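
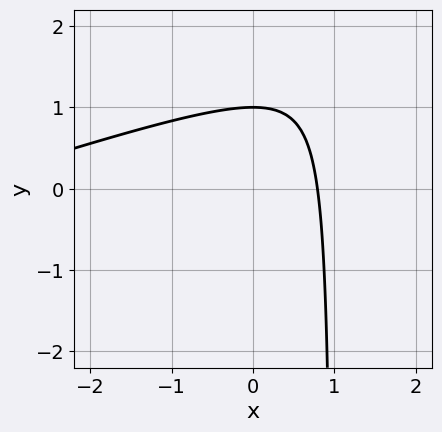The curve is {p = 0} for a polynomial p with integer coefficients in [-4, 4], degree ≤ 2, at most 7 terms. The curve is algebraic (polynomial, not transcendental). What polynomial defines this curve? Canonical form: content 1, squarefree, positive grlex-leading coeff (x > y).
x^2 - 3*x*y + 3*x + 3*y - 3

1. Degree: a generic line meets the curve in up to 2 points, so deg p = 2.
2. Checking where it meets the axes: it crosses the y-axis at the gridline y = 1.
3. Assembling these constraints gives the stated polynomial.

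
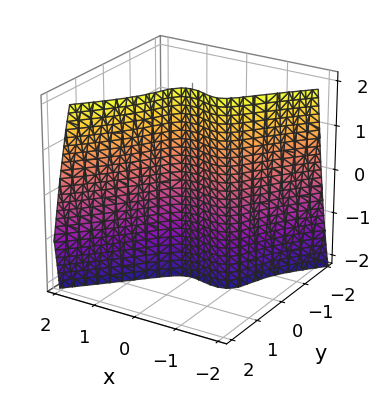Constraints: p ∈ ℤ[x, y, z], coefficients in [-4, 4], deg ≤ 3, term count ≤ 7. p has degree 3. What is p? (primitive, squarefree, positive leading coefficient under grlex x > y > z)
2*x^3 - 2*y^3 + y^2*z + 2*x^2 - 2*y

1. deg p = 3. A generic line meets the surface in up to 3 points.
2. Against the integer gridlines: one y-axis crossing is at y = 0; the visible z-axis segment lies entirely on the surface; among the integer gridlines, it crosses the x-axis at x ∈ {-1, 0}.
3. Putting this together gives p.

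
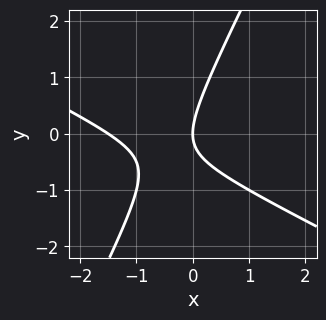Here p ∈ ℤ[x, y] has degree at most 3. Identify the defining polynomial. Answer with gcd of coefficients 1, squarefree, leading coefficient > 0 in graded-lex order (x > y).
2*x^2 + 3*x*y - 2*y^2 + 3*x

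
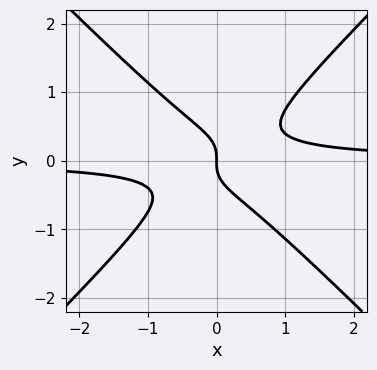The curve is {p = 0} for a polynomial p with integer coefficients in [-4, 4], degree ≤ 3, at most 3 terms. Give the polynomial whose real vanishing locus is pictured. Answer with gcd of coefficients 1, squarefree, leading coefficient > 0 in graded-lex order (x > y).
3*x^2*y - 3*y^3 - x

(a) deg p = 3. A generic line meets the curve in up to 3 points.
(b) From the visible intercepts: it crosses the y-axis at the gridline y = 0; it meets the x-axis at x = 0 (among the integer gridlines).
(c) Putting this together gives p.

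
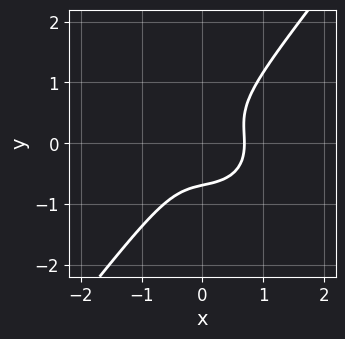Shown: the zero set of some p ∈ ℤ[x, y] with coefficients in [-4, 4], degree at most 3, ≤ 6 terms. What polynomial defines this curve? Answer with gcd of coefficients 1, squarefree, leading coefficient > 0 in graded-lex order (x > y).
3*x^3 + 2*x*y^2 - 3*y^3 - 1

(a) Degree: a generic line meets the curve in up to 3 points, so deg p = 3.
(b) Matching integer coefficients to the picture gives p.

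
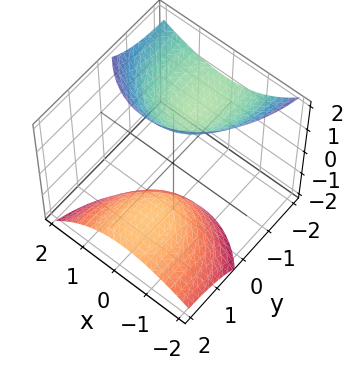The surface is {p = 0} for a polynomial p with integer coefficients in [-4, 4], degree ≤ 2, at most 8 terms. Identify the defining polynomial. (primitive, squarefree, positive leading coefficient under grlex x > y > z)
2*x^2 - x*z + y^2 + 3*y*z - z^2 + 2

(a) There are 2 components. They look like related sheets of one shape, so recover p as a whole.
(b) The degree is 2 — the shape is more complex than any degree-1 surface.
(c) Reading off the gridlines: no y-intercept at any integer in the box; no x-intercept at any integer in the box.
(d) Fitting integer coefficients to these (and the overall shape) gives p.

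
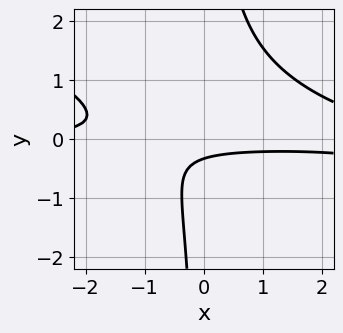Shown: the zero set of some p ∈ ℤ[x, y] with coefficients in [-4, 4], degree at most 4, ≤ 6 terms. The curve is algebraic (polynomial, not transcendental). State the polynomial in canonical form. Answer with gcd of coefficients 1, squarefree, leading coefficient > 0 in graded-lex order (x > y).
(a) deg p = 3. No degree-2 curve has this shape.
(b) From the axis intercepts and sections: no x-intercept at any integer in the box.
(c) Solving for integer coefficients yields p as stated.

x^2*y + 3*x*y^2 - 2*x*y - 3*y - 1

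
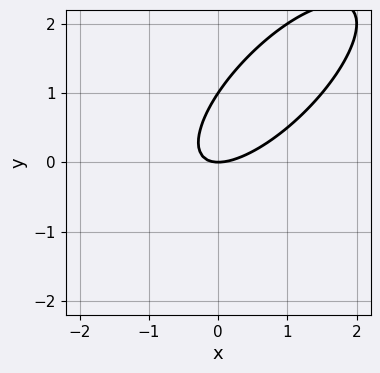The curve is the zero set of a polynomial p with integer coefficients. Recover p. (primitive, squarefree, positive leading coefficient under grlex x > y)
2*x^2 - 3*x*y + 2*y^2 - 2*y

deg p = 2. A generic line meets the curve in up to 2 points.
From the visible intercepts: among the integer gridlines, it crosses the y-axis at y ∈ {0, 1}; one x-axis crossing is at x = 0.
Together with the visible shape, these determine p as stated.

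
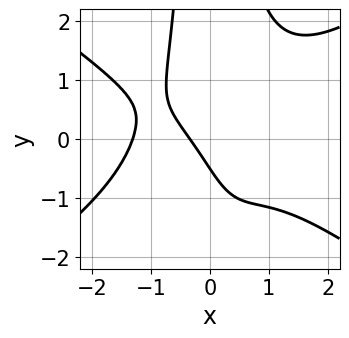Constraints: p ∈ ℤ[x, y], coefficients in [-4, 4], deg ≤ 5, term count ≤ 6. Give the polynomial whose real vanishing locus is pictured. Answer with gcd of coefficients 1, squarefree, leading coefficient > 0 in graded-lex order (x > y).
x^4 - 2*x^2*y^2 + 3*x + 2*y + 1

Degree: no degree-3 curve has this shape, so deg p = 4.
The integer polynomial consistent with all of this is the stated p.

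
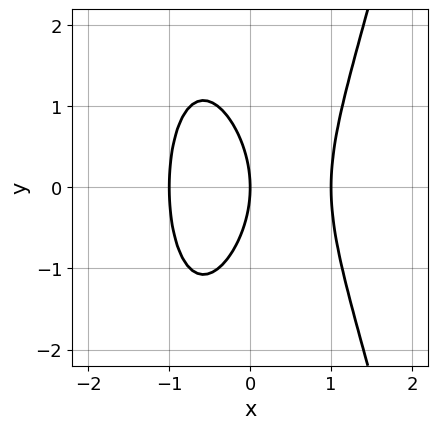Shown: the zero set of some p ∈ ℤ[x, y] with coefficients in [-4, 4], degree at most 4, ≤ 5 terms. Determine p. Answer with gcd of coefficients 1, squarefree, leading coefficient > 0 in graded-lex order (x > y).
Degree: the shape is more complex than any degree-2 curve, so deg p = 3.
Symmetries: mirror symmetry y ↦ −y ⇒ only even powers of y.
Against the integer gridlines: the x-axis gridline crossings are at x ∈ {-1, 0, 1}; one y-axis crossing is at y = 0.
The integer polynomial consistent with all of this is the stated p.

3*x^3 - y^2 - 3*x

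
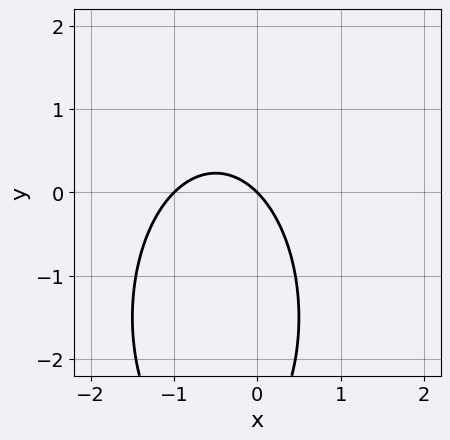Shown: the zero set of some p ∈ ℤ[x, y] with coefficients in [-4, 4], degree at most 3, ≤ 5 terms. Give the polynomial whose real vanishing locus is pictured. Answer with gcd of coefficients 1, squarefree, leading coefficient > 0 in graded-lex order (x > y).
(a) The degree is 2 — a generic line meets the curve in up to 2 points.
(b) Against the integer gridlines: the x-axis gridline crossings are at x ∈ {-1, 0}; it crosses the y-axis at the gridline y = 0.
(c) The integer polynomial consistent with all of this is the stated p.

3*x^2 + y^2 + 3*x + 3*y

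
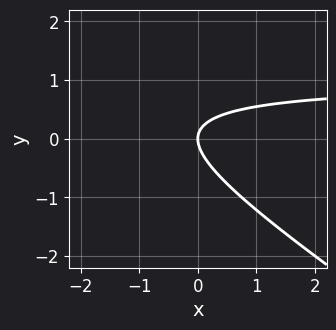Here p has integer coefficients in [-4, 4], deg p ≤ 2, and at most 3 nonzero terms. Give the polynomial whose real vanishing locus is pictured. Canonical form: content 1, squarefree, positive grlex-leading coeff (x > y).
1. Degree: no degree-1 curve has this shape, so deg p = 2.
2. From the visible intercepts: one y-axis crossing is at y = 0; it meets the x-axis at x = 0 (among the integer gridlines).
3. Putting this together gives p.

2*x*y + 3*y^2 - 2*x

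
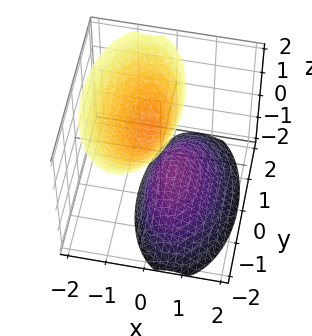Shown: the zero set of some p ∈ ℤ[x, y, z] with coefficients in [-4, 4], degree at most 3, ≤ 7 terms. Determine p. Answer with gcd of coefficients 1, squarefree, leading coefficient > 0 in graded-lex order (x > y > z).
1. There are 2 components.
2. deg p = 2.
3. From the axis intercepts and sections: the z-axis gridline crossings are at z ∈ {-1, 1}; it misses every integer gridline on the x-axis.
4. The integer polynomial consistent with all of this is the stated p.

3*x^2 + 2*x*z + y^2 - z^2 + 1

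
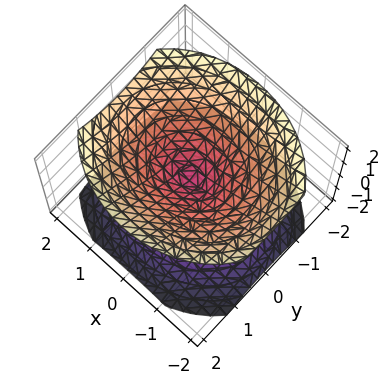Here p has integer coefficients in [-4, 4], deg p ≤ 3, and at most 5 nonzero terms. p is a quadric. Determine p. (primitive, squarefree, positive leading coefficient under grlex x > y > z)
2*x^2 + 3*y^2 - 3*z^2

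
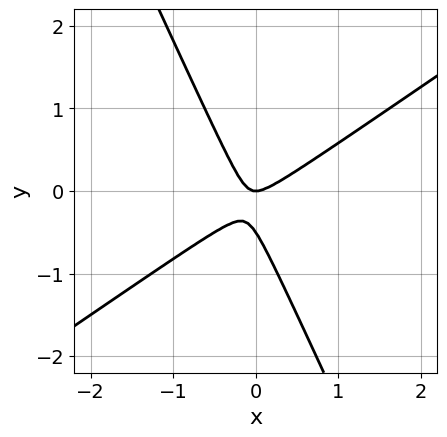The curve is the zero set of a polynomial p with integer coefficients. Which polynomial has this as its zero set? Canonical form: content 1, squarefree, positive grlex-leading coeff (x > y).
1. The degree is 2 — the shape is more complex than any degree-1 curve.
2. From the axis intercepts and sections: it crosses the x-axis at the gridline x = 0; one y-axis crossing is at y = 0.
3. Together with the visible shape, these determine p as stated.

3*x^2 - 3*x*y - 2*y^2 - y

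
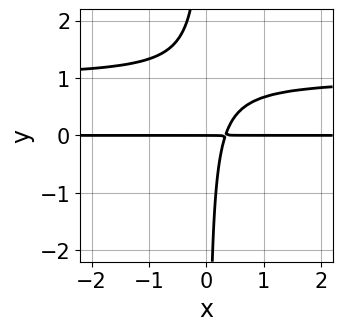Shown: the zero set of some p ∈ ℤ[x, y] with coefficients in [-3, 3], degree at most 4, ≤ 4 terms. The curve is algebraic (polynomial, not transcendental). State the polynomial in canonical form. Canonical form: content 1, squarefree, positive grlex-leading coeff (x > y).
3*x*y^2 - 3*x*y + y

(a) deg p = 3. A generic line meets the curve in up to 3 points.
(b) From the visible intercepts: every point of the x-axis in the box is on the curve; it meets the y-axis at y = 0 (among the integer gridlines).
(c) These observations pin down the coefficients.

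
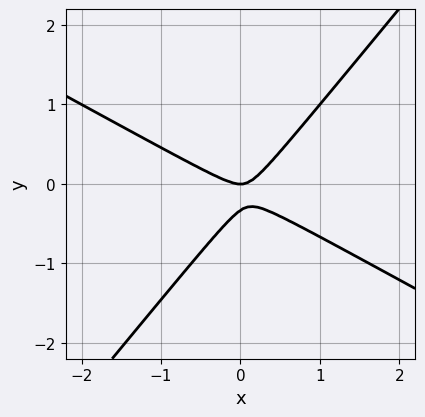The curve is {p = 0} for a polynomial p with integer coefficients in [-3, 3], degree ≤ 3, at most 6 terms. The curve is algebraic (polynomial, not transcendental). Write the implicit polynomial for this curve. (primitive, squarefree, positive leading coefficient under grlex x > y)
1. The degree is 2 — a generic line meets the curve in up to 2 points.
2. Against the integer gridlines: one y-axis crossing is at y = 0; it crosses the x-axis at the gridline x = 0.
3. Fitting integer coefficients to these (and the overall shape) gives p.

2*x^2 + 2*x*y - 3*y^2 - y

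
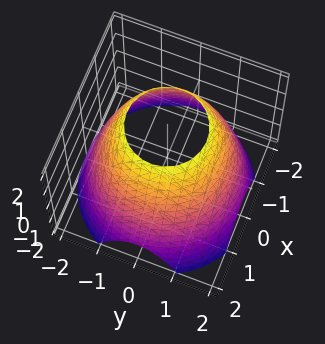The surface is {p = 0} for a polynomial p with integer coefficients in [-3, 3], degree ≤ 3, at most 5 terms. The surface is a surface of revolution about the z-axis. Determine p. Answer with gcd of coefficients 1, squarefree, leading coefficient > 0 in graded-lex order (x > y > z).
1. deg p = 2. No degree-1 surface has this shape.
2. Symmetries: the z-axis is an axis of rotation, so x and y enter only as x² + y².
3. Checking where it meets the axes: a circular section at z = 2 has radius exactly 1; the surface avoids every integer z-axis point in the box.
4. Assembling these constraints gives the stated polynomial.

x^2 + y^2 + z - 3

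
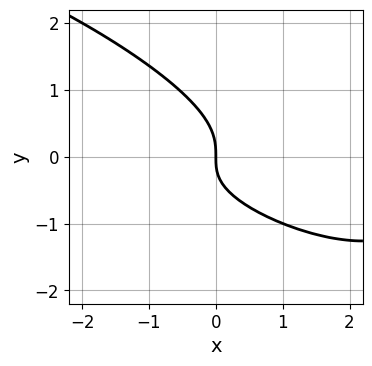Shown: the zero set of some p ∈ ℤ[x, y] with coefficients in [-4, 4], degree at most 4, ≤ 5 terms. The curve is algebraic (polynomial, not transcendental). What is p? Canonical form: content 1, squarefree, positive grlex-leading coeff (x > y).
deg p = 3. A generic line meets the curve in up to 3 points.
Against the integer gridlines: it crosses the y-axis at the gridline y = 0; one x-axis crossing is at x = 0.
Assembling these constraints gives the stated polynomial.

x^2*y + 3*x*y^2 + 3*y^3 + x*y + 2*x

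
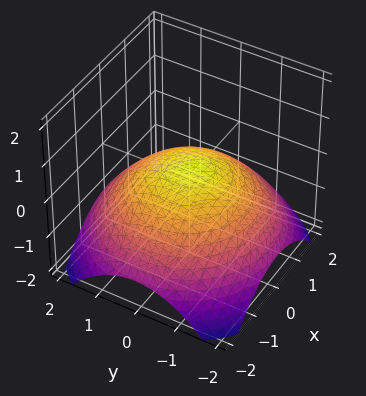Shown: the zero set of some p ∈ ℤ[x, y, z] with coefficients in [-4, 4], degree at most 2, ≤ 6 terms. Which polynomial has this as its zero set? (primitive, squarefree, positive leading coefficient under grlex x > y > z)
x^2 + y^2 + 3*z - 1

(a) deg p = 2.
(b) Symmetries: the surface is invariant under rotation about z: p = q(x² + y², z).
(c) From the visible intercepts: a circular section at z = 0 has radius exactly 1; among the integer gridlines, it crosses the y-axis at y ∈ {-1, 1}.
(d) Fitting integer coefficients to these (and the overall shape) gives p.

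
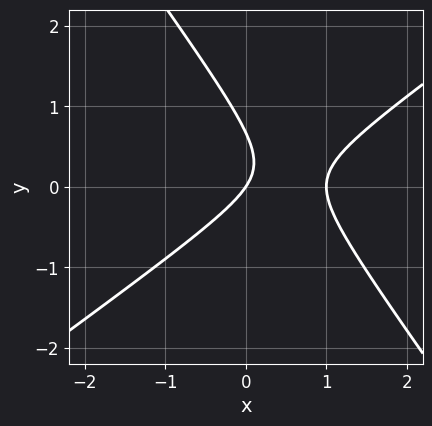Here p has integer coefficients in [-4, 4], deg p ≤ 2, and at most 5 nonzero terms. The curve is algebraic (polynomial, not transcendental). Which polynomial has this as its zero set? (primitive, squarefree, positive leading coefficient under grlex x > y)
First, the degree is 2 — a generic line meets the curve in up to 2 points.
Next, from the visible intercepts: the x-axis gridline crossings are at x ∈ {0, 1}; it crosses the y-axis at the gridline y = 0.
Finally, assembling these constraints gives the stated polynomial.

3*x^2 - 2*x*y - 3*y^2 - 3*x + 2*y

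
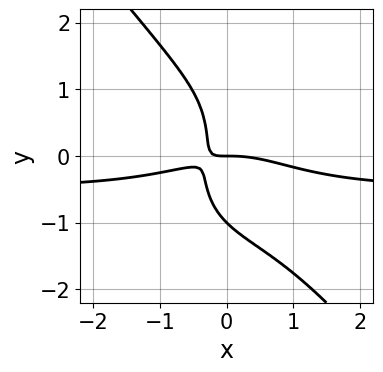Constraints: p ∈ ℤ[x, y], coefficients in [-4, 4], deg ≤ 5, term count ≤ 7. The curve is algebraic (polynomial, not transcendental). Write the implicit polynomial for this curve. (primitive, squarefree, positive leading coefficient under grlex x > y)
(a) Degree: no degree-3 curve has this shape, so deg p = 4.
(b) Observable constraints: it meets the x-axis at x = 0 (among the integer gridlines); the y-axis gridline crossings are at y ∈ {-1, 0}.
(c) Solving for integer coefficients yields p as stated.

2*x^3*y + y^4 + x^3 + 3*x*y + y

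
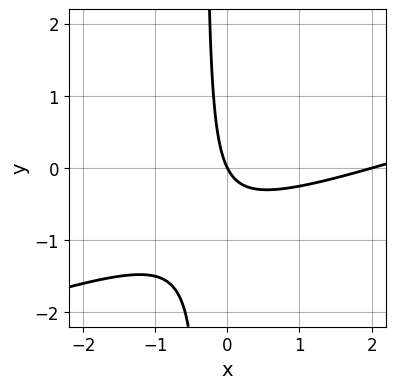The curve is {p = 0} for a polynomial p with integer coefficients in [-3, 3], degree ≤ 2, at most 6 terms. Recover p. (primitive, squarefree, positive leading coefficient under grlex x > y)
x^2 - 3*x*y - 2*x - y

(a) deg p = 2. No degree-1 curve has this shape.
(b) From the visible intercepts: it meets the y-axis at y = 0 (among the integer gridlines); among the integer gridlines, it crosses the x-axis at x ∈ {0, 2}.
(c) Putting this together gives p.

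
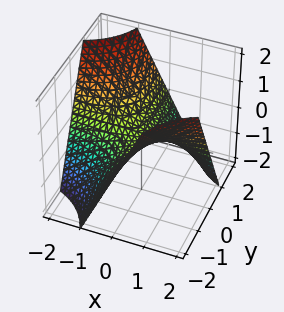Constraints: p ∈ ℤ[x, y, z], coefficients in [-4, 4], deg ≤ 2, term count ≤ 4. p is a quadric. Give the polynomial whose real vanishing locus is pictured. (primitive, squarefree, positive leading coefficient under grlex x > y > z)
1. The degree is 2 — a hyperbolic paraboloid; a quadric.
2. Checking where it meets the axes: one z-axis crossing is at z = 0; every point of the y-axis in the box is on the surface.
3. Putting this together gives p. Check: (-2, 0, 0) on the x-axis lies on the surface, and p(-2, 0, 0) = 0. ✓

x*y + z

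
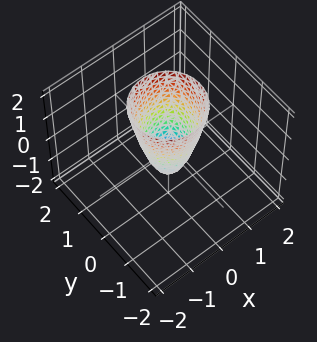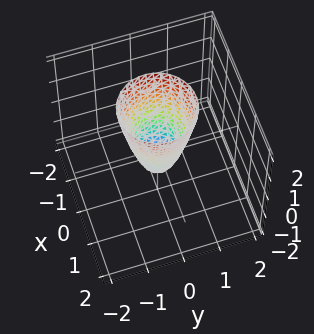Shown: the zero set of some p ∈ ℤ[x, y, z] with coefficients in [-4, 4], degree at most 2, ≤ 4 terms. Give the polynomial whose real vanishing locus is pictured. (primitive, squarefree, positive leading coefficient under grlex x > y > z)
3*x^2 + 3*y^2 - z - 1

(a) deg p = 2. The shape is more complex than any degree-1 surface.
(b) Symmetry: the z-axis is an axis of rotation, so x and y enter only as x² + y².
(c) Against the integer gridlines: it crosses the z-axis at the gridline z = -1; a circular section at z = 0 has radius between 0 and 1.
(d) Matching integer coefficients to the picture gives p.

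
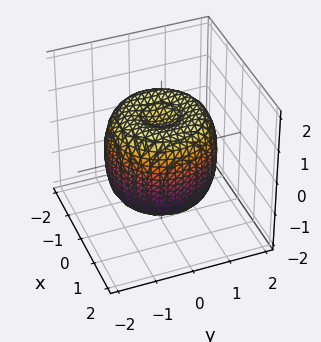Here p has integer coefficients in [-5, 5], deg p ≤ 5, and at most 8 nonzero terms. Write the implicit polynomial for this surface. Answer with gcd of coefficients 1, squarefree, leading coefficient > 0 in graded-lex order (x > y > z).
2*x^4 + 4*x^2*y^2 + 2*y^4 - 3*x^2 - 3*y^2 + 2*z^2 - 2

Degree: the shape is more complex than any degree-3 surface, so deg p = 4.
Symmetries: rotational symmetry about the z-axis ⇒ p depends on x, y only through x² + y².
Checking where it meets the axes: a circular section at z = -1 has radius between 1 and 2; the z-axis gridline crossings are at z ∈ {-1, 1}.
Solving for integer coefficients yields p as stated.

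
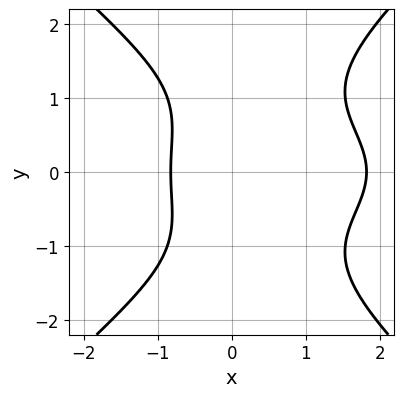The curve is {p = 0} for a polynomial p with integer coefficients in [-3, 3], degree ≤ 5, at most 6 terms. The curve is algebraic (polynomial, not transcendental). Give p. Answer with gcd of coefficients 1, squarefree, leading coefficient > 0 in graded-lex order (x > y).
First, the degree is 4 — no degree-3 curve has this shape.
Next, symmetries: mirror symmetry y ↦ −y ⇒ only even powers of y.
Then, against the integer gridlines: it misses every integer gridline on the y-axis.
Finally, the integer polynomial consistent with all of this is the stated p.

x^2*y^2 - y^4 + 2*x^2 - 2*x - 3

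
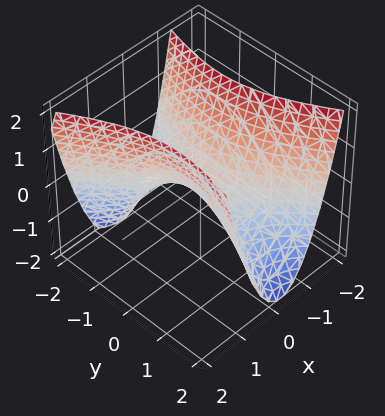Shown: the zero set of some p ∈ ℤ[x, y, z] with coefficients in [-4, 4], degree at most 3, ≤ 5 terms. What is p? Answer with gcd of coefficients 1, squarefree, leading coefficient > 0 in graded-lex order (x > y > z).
3*x^2 + x*y - y^2 - 2*z

deg p = 2.
Observable constraints: it crosses the z-axis at the gridline z = 0; one x-axis crossing is at x = 0; it meets the y-axis at y = 0 (among the integer gridlines).
Assembling these constraints gives the stated polynomial.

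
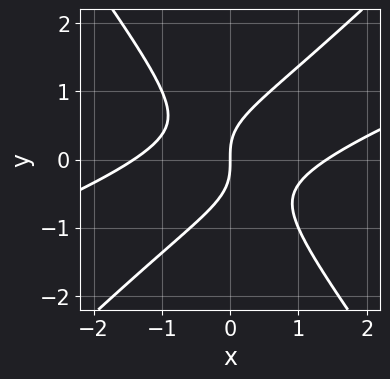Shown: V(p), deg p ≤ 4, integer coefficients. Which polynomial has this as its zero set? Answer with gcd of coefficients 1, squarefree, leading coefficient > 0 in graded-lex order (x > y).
(a) deg p = 3. No degree-2 curve has this shape.
(b) From the axis intercepts and sections: it crosses the x-axis at the gridline x = 0; it meets the y-axis at y = 0 (among the integer gridlines).
(c) The integer polynomial consistent with all of this is the stated p.

x^3 - 3*x^2*y + 2*y^3 - 2*x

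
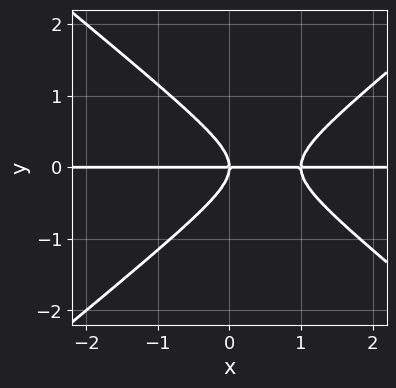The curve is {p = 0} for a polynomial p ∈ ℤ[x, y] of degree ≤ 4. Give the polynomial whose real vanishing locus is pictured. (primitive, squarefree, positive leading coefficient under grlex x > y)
2*x^2*y - 3*y^3 - 2*x*y

1. Degree: no degree-2 curve has this shape, so deg p = 3.
2. From the visible intercepts: one y-axis crossing is at y = 0; the visible x-axis segment lies entirely on the curve.
3. Together with the visible shape, these determine p as stated.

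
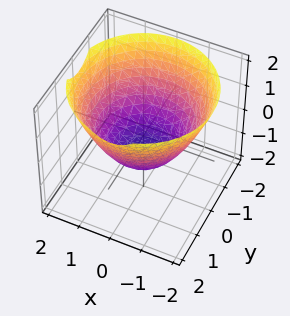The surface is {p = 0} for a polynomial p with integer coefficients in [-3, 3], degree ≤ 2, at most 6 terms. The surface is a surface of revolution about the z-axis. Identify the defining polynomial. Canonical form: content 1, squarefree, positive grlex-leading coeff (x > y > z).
2*x^2 + 2*y^2 - 3*z - 3

First, deg p = 2. No degree-1 surface has this shape.
Next, by symmetry, the z-axis is an axis of rotation, so x and y enter only as x² + y².
Then, reading off the gridlines: it crosses the z-axis at the gridline z = -1; a circular section at z = 0 has radius between 1 and 2.
Finally, these observations pin down the coefficients.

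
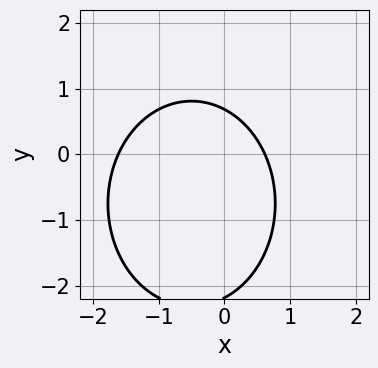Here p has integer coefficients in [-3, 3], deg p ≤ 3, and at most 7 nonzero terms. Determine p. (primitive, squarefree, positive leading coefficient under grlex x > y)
(a) The degree is 2 — a generic line meets the curve in up to 2 points.
(b) Matching integer coefficients to the picture gives p.

3*x^2 + 2*y^2 + 3*x + 3*y - 3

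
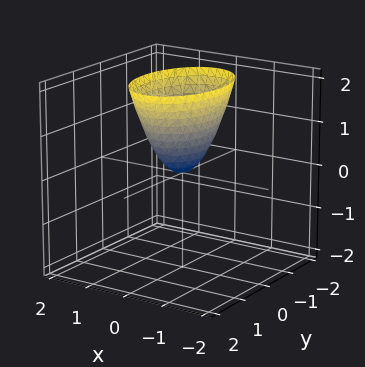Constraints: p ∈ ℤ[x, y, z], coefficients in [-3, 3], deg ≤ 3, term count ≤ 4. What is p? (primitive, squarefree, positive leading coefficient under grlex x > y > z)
2*x^2 + y^2 - z

First, degree: a single bowl opening along one axis; a quadric, so deg p = 2.
Then, symmetries: mirror symmetry y ↦ −y ⇒ only even powers of y; the x ↦ −x reflection is a symmetry, so x appears only in even powers.
Then, from the axis intercepts and sections: one y-axis crossing is at y = 0; it meets the z-axis at z = 0 (among the integer gridlines); one x-axis crossing is at x = 0.
Finally, these observations pin down the coefficients.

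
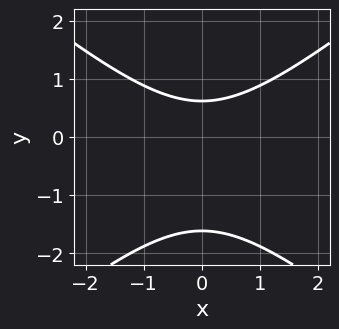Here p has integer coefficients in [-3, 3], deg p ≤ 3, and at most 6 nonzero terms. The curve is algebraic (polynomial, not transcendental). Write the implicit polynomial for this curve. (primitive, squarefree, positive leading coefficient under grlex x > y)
2*x^2 - 3*y^2 - 3*y + 3

(a) The degree is 2 — a generic line meets the curve in up to 2 points.
(b) Symmetries: mirror symmetry x ↦ −x ⇒ only even powers of x.
(c) From the axis intercepts and sections: no x-intercept at any integer in the box.
(d) Assembling these constraints gives the stated polynomial.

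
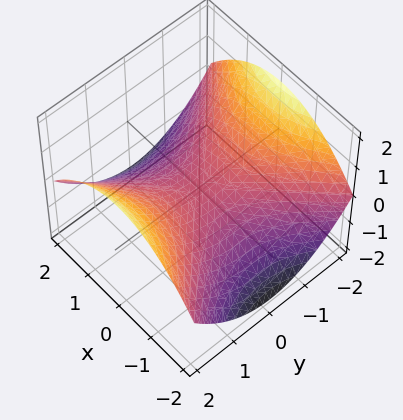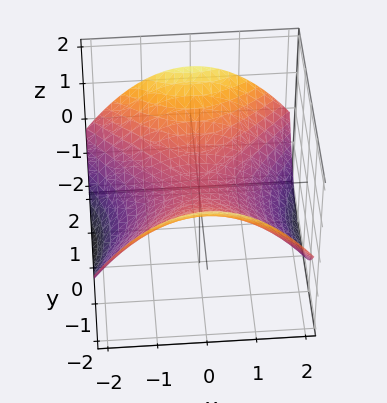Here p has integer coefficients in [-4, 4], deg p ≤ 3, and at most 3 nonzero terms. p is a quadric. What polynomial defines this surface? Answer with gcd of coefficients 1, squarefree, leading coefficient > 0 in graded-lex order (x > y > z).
x^2 - y^2 + 3*z

First, degree: a hyperbolic paraboloid; a quadric, so deg p = 2.
Then, symmetries: the y ↦ −y reflection is a symmetry, so y appears only in even powers; mirror symmetry x ↦ −x ⇒ only even powers of x.
Next, against the integer gridlines: it meets the z-axis at z = 0 (among the integer gridlines); one y-axis crossing is at y = 0; it crosses the x-axis at the gridline x = 0.
Finally, putting this together gives p.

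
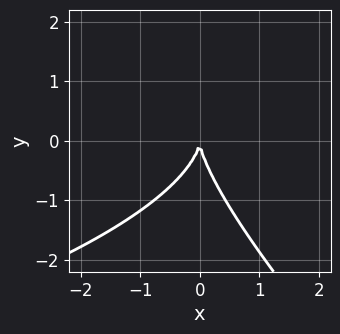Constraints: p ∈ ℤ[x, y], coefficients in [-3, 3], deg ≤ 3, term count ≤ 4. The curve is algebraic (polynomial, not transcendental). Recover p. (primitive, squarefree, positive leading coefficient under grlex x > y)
x*y^2 + y^3 + 3*x^2

Degree: the shape is more complex than any degree-2 curve, so deg p = 3.
Observable constraints: one y-axis crossing is at y = 0; it crosses the x-axis at the gridline x = 0.
These observations pin down the coefficients.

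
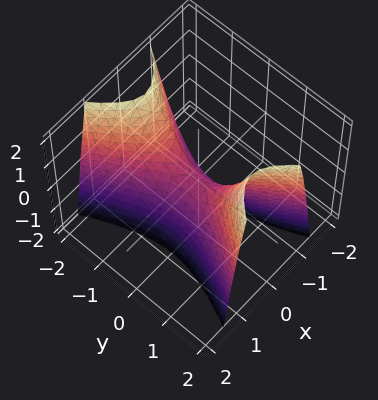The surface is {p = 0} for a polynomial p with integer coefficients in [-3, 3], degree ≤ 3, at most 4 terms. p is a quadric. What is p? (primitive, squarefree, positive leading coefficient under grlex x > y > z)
3*x^2 - y^2 + z

First, the degree is 2 — a saddle surface; a quadric.
Next, symmetries: the y ↦ −y reflection is a symmetry, so y appears only in even powers; it's symmetric under x → −x, forcing even powers of x.
Next, from the axis intercepts and sections: one y-axis crossing is at y = 0; one x-axis crossing is at x = 0; it crosses the z-axis at the gridline z = 0.
Finally, these observations pin down the coefficients.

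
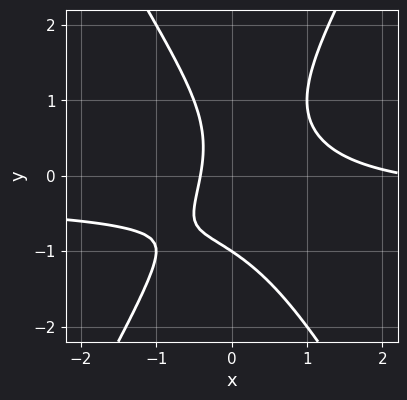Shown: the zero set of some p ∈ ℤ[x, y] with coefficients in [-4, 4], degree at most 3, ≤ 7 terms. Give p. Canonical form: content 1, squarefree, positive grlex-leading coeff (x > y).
(a) The degree is 3 — no degree-2 curve has this shape.
(b) From the visible intercepts: it meets the y-axis at y = -1 (among the integer gridlines).
(c) Matching integer coefficients to the picture gives p.

3*x^2*y - y^3 + x^2 - 2*x - 1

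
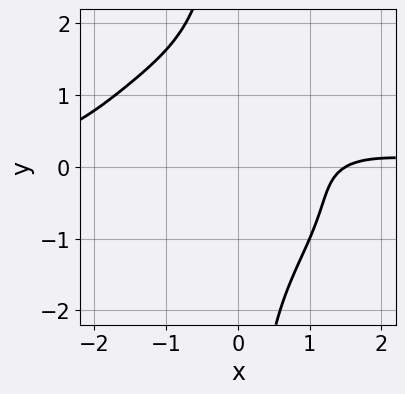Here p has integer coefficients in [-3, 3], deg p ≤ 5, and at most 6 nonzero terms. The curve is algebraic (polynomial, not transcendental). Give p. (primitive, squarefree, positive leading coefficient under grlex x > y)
(a) The degree is 4 — the shape is more complex than any degree-3 curve.
(b) Against the integer gridlines: the curve avoids every integer y-axis point in the box.
(c) The integer polynomial consistent with all of this is the stated p.

x^3*y + 2*x*y^3 + 2*y^2 - 2*x + 3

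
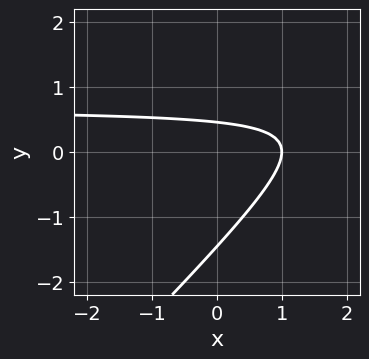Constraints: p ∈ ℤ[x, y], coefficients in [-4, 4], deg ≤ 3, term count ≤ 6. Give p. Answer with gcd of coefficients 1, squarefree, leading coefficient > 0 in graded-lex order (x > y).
1. The degree is 2 — no degree-1 curve has this shape.
2. Against the integer gridlines: one x-axis crossing is at x = 1.
3. The integer polynomial consistent with all of this is the stated p.

3*x*y - 3*y^2 - 2*x - 3*y + 2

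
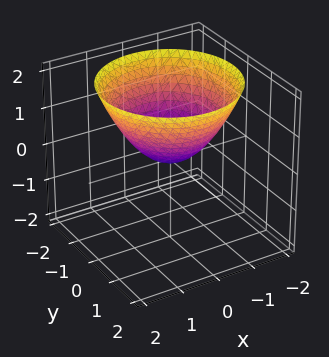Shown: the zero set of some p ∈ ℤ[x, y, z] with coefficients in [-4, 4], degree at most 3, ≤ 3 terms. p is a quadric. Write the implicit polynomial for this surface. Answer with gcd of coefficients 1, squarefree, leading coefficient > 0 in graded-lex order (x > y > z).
(a) The degree is 2 — a single bowl opening along one axis; a quadric.
(b) Symmetries: every cross-section ⟂ z is a circle, so x, y appear only via x² + y².
(c) Reading off the gridlines: it meets the x-axis at x = 0 (among the integer gridlines); one y-axis crossing is at y = 0; a circular section at z = 2 has radius between 1 and 2.
(d) The integer polynomial consistent with all of this is the stated p.

2*x^2 + 2*y^2 - 3*z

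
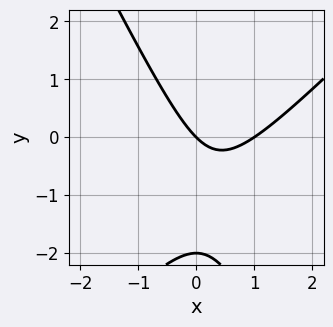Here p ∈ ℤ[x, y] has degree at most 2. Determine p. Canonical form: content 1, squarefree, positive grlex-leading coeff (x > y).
First, deg p = 2. No degree-1 curve has this shape.
Then, from the axis intercepts and sections: the x-axis gridline crossings are at x ∈ {0, 1}; the y-axis gridline crossings are at y ∈ {-2, 0}.
Finally, matching integer coefficients to the picture gives p.

2*x^2 - x*y - y^2 - 2*x - 2*y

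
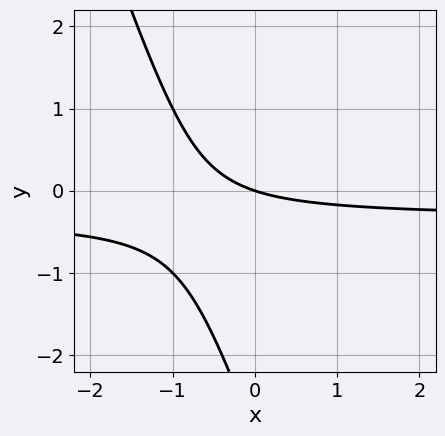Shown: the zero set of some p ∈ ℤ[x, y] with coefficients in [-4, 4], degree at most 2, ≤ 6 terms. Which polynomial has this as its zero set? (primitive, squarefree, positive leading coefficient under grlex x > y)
1. The degree is 2 — a generic line meets the curve in up to 2 points.
2. Observable constraints: one y-axis crossing is at y = 0; it crosses the x-axis at the gridline x = 0.
3. Putting this together gives p.

3*x*y + y^2 + x + 3*y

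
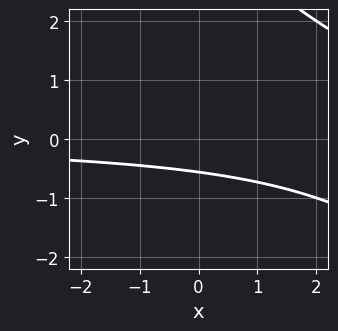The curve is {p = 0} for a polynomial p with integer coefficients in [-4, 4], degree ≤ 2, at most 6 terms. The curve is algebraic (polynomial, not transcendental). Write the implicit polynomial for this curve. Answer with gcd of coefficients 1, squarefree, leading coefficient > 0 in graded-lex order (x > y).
1. The degree is 2 — no degree-1 curve has this shape.
2. Reading off the gridlines: no x-intercept at any integer in the box.
3. Fitting integer coefficients to these (and the overall shape) gives p.

x*y + y^2 - 3*y - 2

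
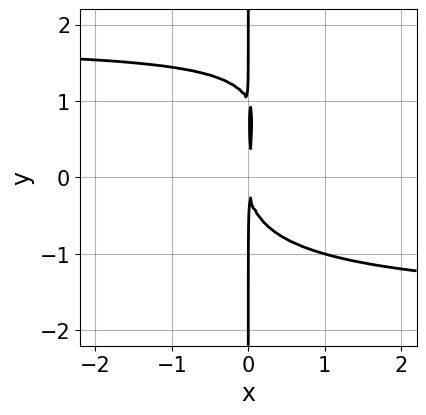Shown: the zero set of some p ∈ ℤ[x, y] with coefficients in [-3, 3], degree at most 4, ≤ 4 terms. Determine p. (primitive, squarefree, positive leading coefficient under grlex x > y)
x^2*y^2 - x*y^3 + x*y^2 - 3*x^2

(a) deg p = 4. The shape is more complex than any degree-3 curve.
(b) Reading off the gridlines: every point of the y-axis in the box is on the curve.
(c) The integer polynomial consistent with all of this is the stated p.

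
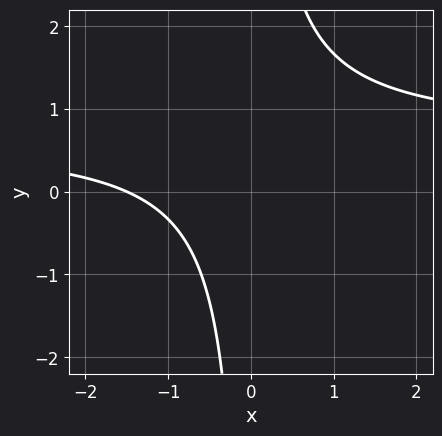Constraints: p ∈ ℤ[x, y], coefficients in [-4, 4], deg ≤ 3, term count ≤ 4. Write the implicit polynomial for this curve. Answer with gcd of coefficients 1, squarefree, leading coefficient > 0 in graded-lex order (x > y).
(a) The degree is 2 — a generic line meets the curve in up to 2 points.
(b) From the axis intercepts and sections: it misses every integer gridline on the y-axis.
(c) Assembling these constraints gives the stated polynomial.

3*x*y - 2*x - 3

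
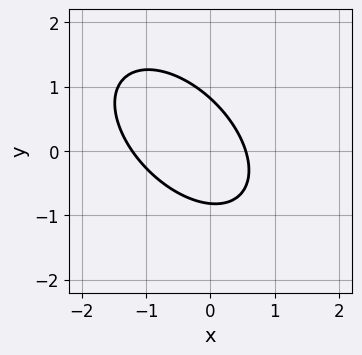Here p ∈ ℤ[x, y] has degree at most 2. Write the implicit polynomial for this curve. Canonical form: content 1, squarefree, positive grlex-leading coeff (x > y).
1. deg p = 2. No degree-1 curve has this shape.
2. Solving for integer coefficients yields p as stated.

3*x^2 + 3*x*y + 3*y^2 + 2*x - 2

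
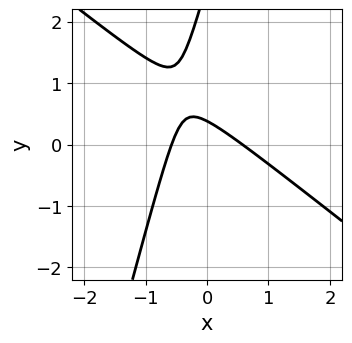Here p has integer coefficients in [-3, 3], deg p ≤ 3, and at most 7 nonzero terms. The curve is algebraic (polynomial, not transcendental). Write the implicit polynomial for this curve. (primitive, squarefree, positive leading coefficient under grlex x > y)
deg p = 2. A generic line meets the curve in up to 2 points.
The integer polynomial consistent with all of this is the stated p.

3*x^2 + 3*x*y - y^2 + 3*y - 1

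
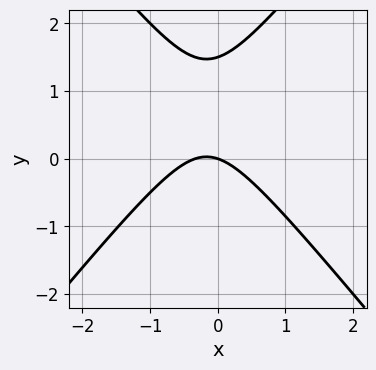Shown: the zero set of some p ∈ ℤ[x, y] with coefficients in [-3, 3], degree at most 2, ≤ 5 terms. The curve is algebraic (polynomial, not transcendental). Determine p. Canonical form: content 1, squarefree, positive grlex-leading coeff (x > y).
3*x^2 - 2*y^2 + x + 3*y

(a) Degree: no degree-1 curve has this shape, so deg p = 2.
(b) Against the integer gridlines: it crosses the y-axis at the gridline y = 0; one x-axis crossing is at x = 0.
(c) Assembling these constraints gives the stated polynomial.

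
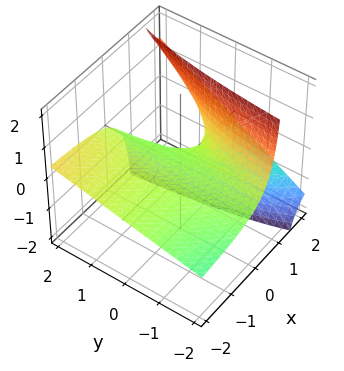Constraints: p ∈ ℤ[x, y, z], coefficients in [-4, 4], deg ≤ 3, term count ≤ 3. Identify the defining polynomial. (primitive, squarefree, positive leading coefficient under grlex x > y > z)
x*y - 3*x*z + 3*z

First, the degree is 2 — the shape is more complex than any degree-1 surface.
Next, from the visible intercepts: it meets the z-axis at z = 0 (among the integer gridlines); the visible x-axis segment lies entirely on the surface; every point of the y-axis in the box is on the surface.
Finally, the integer polynomial consistent with all of this is the stated p.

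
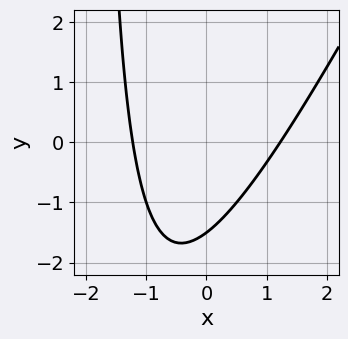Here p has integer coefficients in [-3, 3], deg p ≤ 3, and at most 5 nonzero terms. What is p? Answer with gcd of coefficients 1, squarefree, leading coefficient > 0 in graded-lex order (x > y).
2*x^2 - x*y - 2*y - 3

1. The degree is 2 — no degree-1 curve has this shape.
2. Putting this together gives p.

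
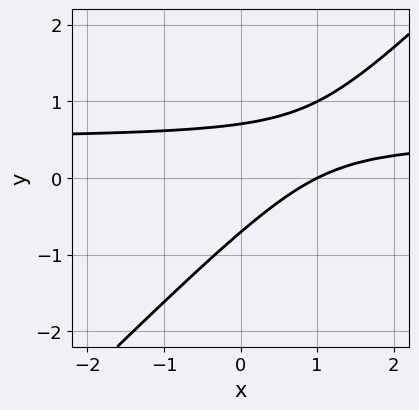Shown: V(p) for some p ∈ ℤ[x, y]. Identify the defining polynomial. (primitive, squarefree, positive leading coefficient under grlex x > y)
2*x*y - 2*y^2 - x + 1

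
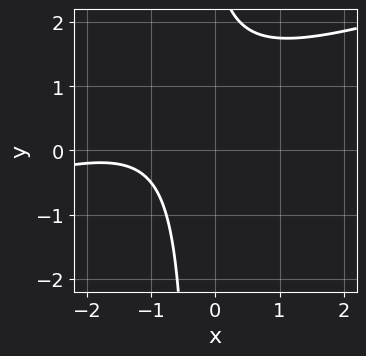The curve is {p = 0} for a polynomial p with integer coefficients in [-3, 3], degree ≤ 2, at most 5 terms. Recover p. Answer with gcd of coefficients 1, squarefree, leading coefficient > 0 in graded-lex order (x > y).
First, deg p = 2. A generic line meets the curve in up to 2 points.
Next, against the integer gridlines: the curve avoids every integer x-axis point in the box; it misses every integer gridline on the y-axis.
Finally, assembling these constraints gives the stated polynomial.

x^2 - 3*x*y + 3*x - y + 3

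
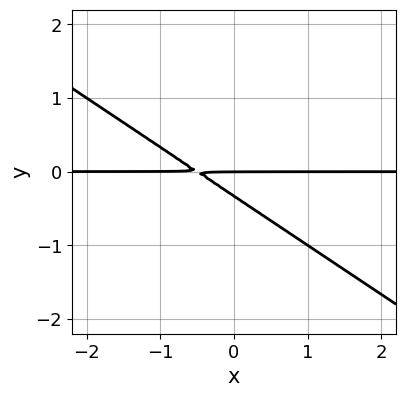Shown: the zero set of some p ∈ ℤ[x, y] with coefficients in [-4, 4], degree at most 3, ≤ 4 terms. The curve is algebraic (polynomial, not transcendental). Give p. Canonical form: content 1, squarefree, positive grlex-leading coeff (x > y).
(a) The degree is 2 — a generic line meets the curve in up to 2 points.
(b) Checking where it meets the axes: every point of the x-axis in the box is on the curve; it crosses the y-axis at the gridline y = 0.
(c) Matching integer coefficients to the picture gives p.

2*x*y + 3*y^2 + y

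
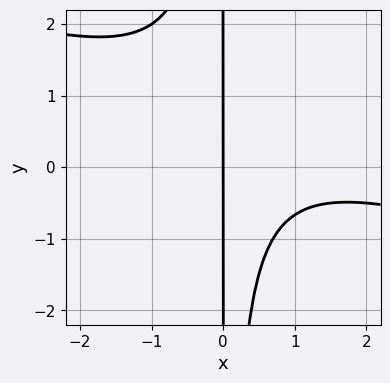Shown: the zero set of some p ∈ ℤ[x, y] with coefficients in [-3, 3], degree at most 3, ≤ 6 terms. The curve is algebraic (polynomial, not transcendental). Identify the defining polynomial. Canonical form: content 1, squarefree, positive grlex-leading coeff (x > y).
(a) deg p = 3. The shape is more complex than any degree-2 curve.
(b) Observable constraints: it meets the x-axis at x = 0 (among the integer gridlines); every point of the y-axis in the box is on the curve.
(c) These observations pin down the coefficients.

x^3 + 3*x^2*y - 2*x^2 + 3*x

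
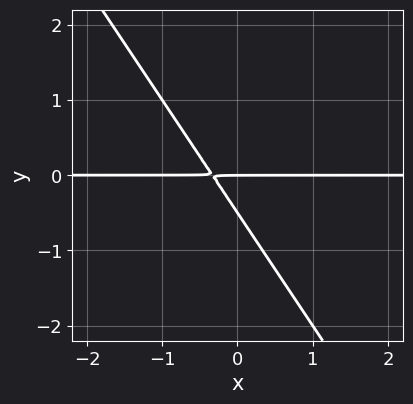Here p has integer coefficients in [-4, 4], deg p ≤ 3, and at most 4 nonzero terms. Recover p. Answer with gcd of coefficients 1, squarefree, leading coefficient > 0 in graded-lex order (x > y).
3*x*y + 2*y^2 + y

1. Degree: the shape is more complex than any degree-1 curve, so deg p = 2.
2. Checking where it meets the axes: it crosses the y-axis at the gridline y = 0; the visible x-axis segment lies entirely on the curve.
3. These observations pin down the coefficients.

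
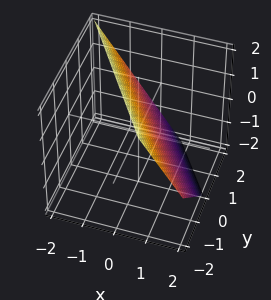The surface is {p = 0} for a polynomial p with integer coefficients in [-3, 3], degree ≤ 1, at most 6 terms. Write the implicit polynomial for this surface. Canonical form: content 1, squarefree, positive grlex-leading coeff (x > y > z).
3*x + 2*y + 2*z - 2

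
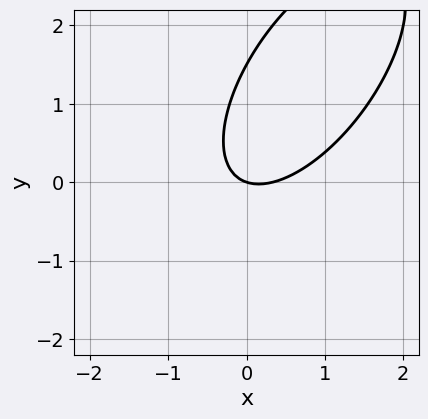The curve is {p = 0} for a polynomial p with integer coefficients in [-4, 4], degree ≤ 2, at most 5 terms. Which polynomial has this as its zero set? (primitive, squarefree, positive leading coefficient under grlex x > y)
(a) deg p = 2.
(b) Reading off the gridlines: it meets the x-axis at x = 0 (among the integer gridlines); it crosses the y-axis at the gridline y = 0.
(c) Putting this together gives p.

3*x^2 - 3*x*y + 2*y^2 - x - 3*y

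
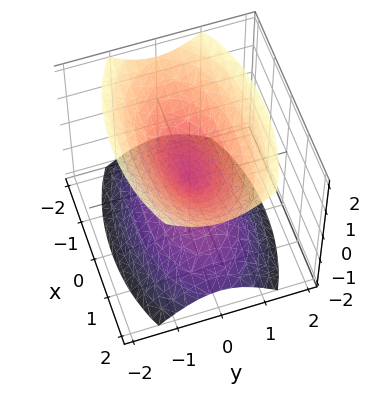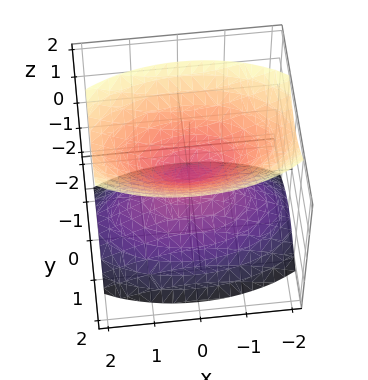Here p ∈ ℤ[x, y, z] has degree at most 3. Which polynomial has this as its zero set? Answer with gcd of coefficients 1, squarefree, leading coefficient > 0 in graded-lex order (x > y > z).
x^2 + 3*y^2 - 2*z^2

There are 2 components.
deg p = 2.
Symmetries: mirror symmetry z ↦ −z ⇒ only even powers of z; it's symmetric under y → −y, forcing even powers of y; mirror symmetry x ↦ −x ⇒ only even powers of x.
Against the integer gridlines: one z-axis crossing is at z = 0; it crosses the x-axis at the gridline x = 0; it meets the y-axis at y = 0 (among the integer gridlines).
Assembling these constraints gives the stated polynomial.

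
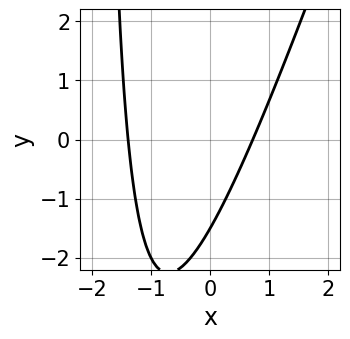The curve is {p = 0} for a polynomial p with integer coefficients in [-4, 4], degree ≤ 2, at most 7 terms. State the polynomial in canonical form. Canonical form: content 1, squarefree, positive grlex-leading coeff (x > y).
Degree: a generic line meets the curve in up to 2 points, so deg p = 2.
The integer polynomial consistent with all of this is the stated p.

3*x^2 - x*y + 2*x - 2*y - 3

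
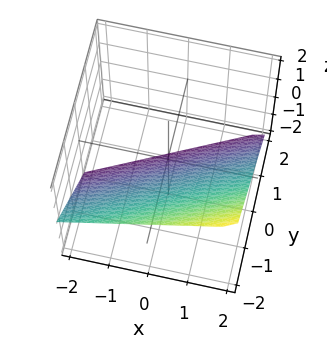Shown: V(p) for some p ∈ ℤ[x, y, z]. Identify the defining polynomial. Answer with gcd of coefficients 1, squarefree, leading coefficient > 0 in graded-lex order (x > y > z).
(a) deg p = 1. The surface is flat (a plane).
(b) From the axis intercepts and sections: one x-axis crossing is at x = 2; it crosses the y-axis at the gridline y = -1; it crosses the z-axis at the gridline z = -1.
(c) Putting this together gives p.

x - 2*y - 2*z - 2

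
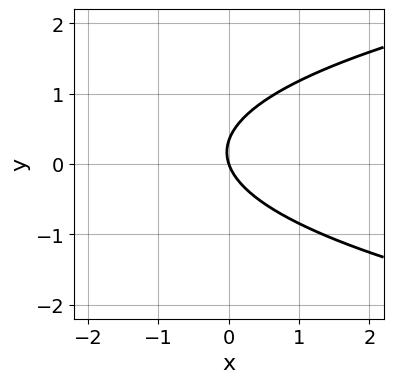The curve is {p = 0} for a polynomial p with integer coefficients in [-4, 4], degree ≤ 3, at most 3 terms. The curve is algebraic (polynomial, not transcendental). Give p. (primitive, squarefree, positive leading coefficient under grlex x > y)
The degree is 2 — no degree-1 curve has this shape.
Observable constraints: one x-axis crossing is at x = 0; it crosses the y-axis at the gridline y = 0.
Solving for integer coefficients yields p as stated.

3*y^2 - 3*x - y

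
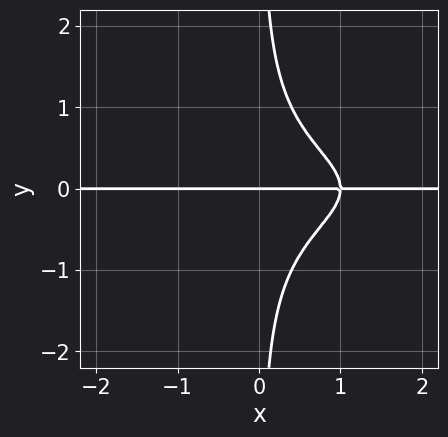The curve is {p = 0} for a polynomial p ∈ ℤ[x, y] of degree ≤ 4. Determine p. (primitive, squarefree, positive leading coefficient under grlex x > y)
(a) The degree is 4 — no degree-3 curve has this shape.
(b) Reading off the gridlines: every point of the x-axis in the box is on the curve; one y-axis crossing is at y = 0.
(c) These observations pin down the coefficients.

3*x*y^3 + 2*x*y - 2*y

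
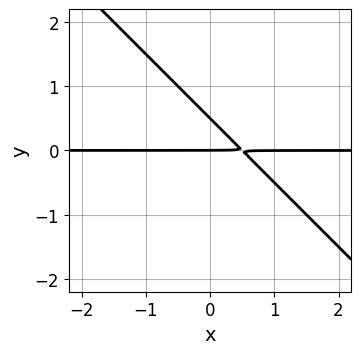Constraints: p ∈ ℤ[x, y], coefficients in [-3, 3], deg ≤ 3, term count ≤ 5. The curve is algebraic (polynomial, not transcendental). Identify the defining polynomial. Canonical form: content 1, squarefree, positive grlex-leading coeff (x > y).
First, degree: a generic line meets the curve in up to 2 points, so deg p = 2.
Then, from the axis intercepts and sections: the visible x-axis segment lies entirely on the curve; one y-axis crossing is at y = 0.
Finally, solving for integer coefficients yields p as stated.

2*x*y + 2*y^2 - y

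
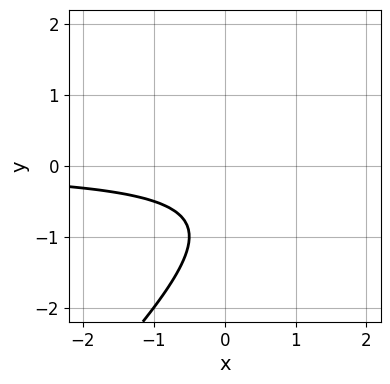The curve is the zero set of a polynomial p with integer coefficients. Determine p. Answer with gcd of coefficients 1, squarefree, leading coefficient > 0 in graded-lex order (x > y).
1. The degree is 2 — a generic line meets the curve in up to 2 points.
2. From the visible intercepts: the curve avoids every integer x-axis point in the box; the curve avoids every integer y-axis point in the box.
3. Together with the visible shape, these determine p as stated.

2*x*y - 2*y^2 - 3*y - 2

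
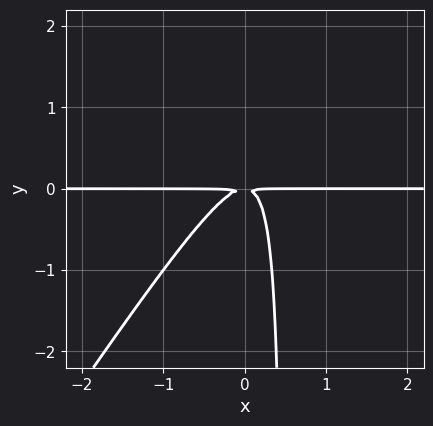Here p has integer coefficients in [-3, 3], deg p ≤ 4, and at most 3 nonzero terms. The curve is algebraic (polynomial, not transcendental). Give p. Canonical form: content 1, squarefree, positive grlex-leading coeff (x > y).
3*x^2*y - 2*x*y^2 + y^2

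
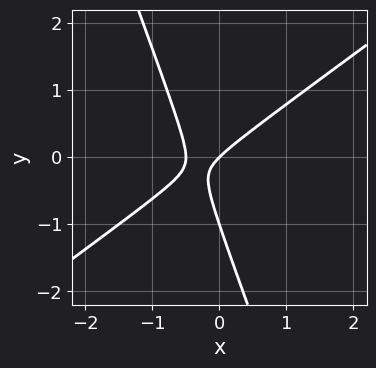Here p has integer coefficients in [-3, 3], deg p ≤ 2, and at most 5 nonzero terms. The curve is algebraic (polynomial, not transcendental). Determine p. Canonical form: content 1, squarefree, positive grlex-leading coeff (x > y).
1. deg p = 2.
2. From the visible intercepts: the y-axis gridline crossings are at y ∈ {-1, 0}; it meets the x-axis at x = 0 (among the integer gridlines).
3. Solving for integer coefficients yields p as stated.

2*x^2 - 2*x*y - y^2 + x - y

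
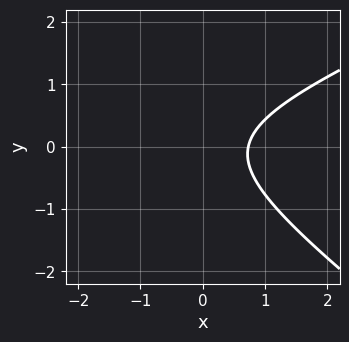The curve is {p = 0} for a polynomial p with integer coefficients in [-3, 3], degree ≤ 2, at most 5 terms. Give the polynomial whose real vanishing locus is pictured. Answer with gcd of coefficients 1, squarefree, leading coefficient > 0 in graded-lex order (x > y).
x^2 - x*y - 3*y^2 + 2*x - 2

First, deg p = 2. A generic line meets the curve in up to 2 points.
Then, checking where it meets the axes: no y-intercept at any integer in the box.
Finally, putting this together gives p.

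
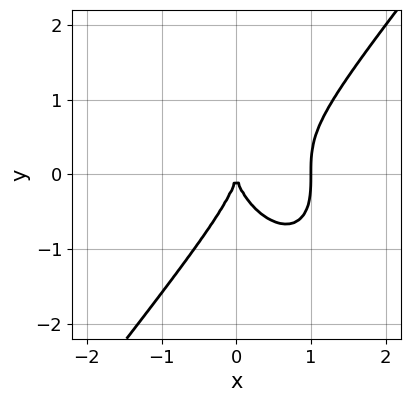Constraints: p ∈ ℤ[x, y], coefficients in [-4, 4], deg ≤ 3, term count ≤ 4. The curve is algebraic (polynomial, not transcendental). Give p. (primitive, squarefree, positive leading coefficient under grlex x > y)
2*x^3 - y^3 - 2*x^2

The degree is 3 — a generic line meets the curve in up to 3 points.
Observable constraints: among the integer gridlines, it crosses the x-axis at x ∈ {0, 1}; one y-axis crossing is at y = 0.
Matching integer coefficients to the picture gives p.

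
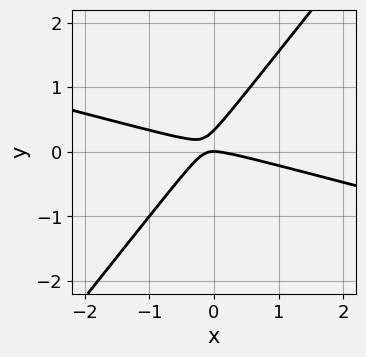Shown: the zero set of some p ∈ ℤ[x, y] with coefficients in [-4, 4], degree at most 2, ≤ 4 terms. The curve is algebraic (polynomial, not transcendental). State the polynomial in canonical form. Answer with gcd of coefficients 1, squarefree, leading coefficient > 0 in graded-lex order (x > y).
x^2 + 3*x*y - 3*y^2 + y

1. The degree is 2 — a generic line meets the curve in up to 2 points.
2. Observable constraints: it meets the y-axis at y = 0 (among the integer gridlines); it meets the x-axis at x = 0 (among the integer gridlines).
3. Fitting integer coefficients to these (and the overall shape) gives p.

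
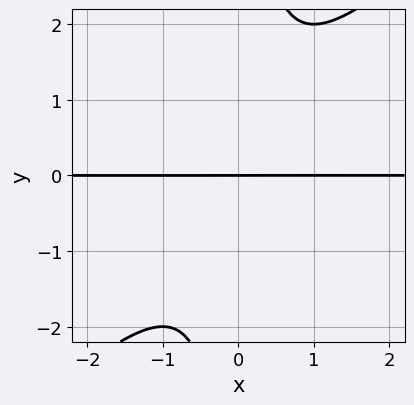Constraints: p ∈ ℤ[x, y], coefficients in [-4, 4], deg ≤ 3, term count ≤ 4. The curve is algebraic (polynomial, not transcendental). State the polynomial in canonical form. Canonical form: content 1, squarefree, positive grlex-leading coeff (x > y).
x^2*y - x*y^2 + y

(a) The degree is 3 — a generic line meets the curve in up to 3 points.
(b) Against the integer gridlines: it crosses the y-axis at the gridline y = 0; every point of the x-axis in the box is on the curve.
(c) Matching integer coefficients to the picture gives p.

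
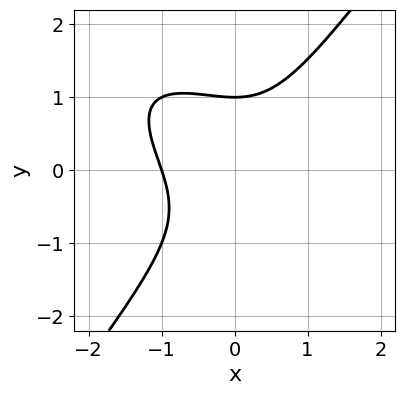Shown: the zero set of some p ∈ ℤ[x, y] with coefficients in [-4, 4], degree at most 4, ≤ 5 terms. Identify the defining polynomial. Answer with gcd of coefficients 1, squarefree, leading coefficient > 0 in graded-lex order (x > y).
x^3 + x^2*y - y^3 + 1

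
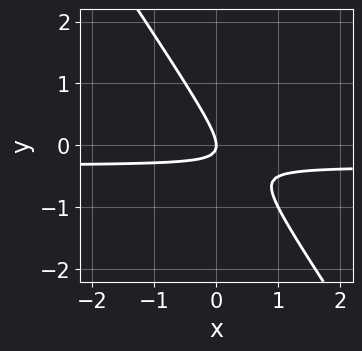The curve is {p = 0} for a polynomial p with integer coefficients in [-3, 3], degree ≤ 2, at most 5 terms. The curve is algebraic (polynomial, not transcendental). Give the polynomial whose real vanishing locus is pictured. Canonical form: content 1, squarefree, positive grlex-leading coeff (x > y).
3*x*y + 2*y^2 + x

1. Degree: a generic line meets the curve in up to 2 points, so deg p = 2.
2. Observable constraints: it meets the x-axis at x = 0 (among the integer gridlines); one y-axis crossing is at y = 0.
3. Fitting integer coefficients to these (and the overall shape) gives p.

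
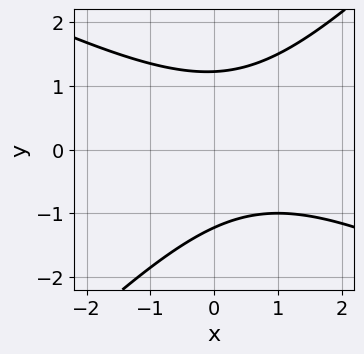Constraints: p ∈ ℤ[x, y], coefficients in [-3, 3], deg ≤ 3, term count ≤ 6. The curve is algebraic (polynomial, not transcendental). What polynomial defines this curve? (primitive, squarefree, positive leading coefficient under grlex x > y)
(a) deg p = 2. The shape is more complex than any degree-1 curve.
(b) From the visible intercepts: no x-intercept at any integer in the box.
(c) The integer polynomial consistent with all of this is the stated p.

x^2 + x*y - 2*y^2 - x + 3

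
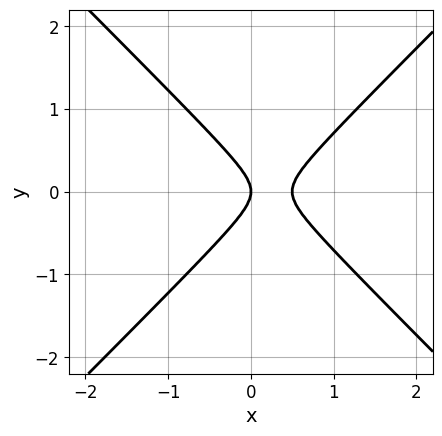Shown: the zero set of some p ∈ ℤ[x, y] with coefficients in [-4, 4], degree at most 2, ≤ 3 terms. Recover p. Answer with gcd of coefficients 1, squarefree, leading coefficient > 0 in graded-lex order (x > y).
1. The degree is 2 — a generic line meets the curve in up to 2 points.
2. Symmetries: the y ↦ −y reflection is a symmetry, so y appears only in even powers.
3. From the axis intercepts and sections: it meets the y-axis at y = 0 (among the integer gridlines); it crosses the x-axis at the gridline x = 0.
4. Together with the visible shape, these determine p as stated.

2*x^2 - 2*y^2 - x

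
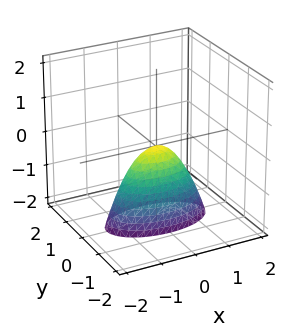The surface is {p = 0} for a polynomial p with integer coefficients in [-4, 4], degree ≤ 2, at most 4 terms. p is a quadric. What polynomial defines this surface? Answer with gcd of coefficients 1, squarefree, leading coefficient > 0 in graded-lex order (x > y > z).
x^2 + 3*y^2 + z

1. The degree is 2 — a single bowl opening along one axis; a quadric.
2. Symmetries: mirror symmetry x ↦ −x ⇒ only even powers of x; mirror symmetry y ↦ −y ⇒ only even powers of y.
3. Reading off the gridlines: it meets the y-axis at y = 0 (among the integer gridlines); it meets the z-axis at z = 0 (among the integer gridlines); it crosses the x-axis at the gridline x = 0.
4. Fitting integer coefficients to these (and the overall shape) gives p.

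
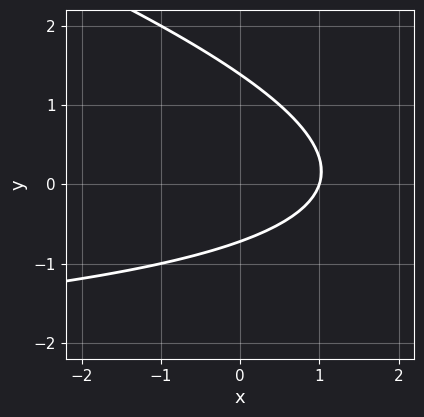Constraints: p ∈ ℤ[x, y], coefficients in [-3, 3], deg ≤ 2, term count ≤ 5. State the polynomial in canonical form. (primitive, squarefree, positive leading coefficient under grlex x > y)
First, the degree is 2 — a generic line meets the curve in up to 2 points.
Next, against the integer gridlines: it crosses the x-axis at the gridline x = 1.
Finally, fitting integer coefficients to these (and the overall shape) gives p.

x*y + 3*y^2 + 3*x - 2*y - 3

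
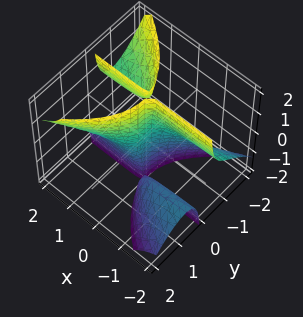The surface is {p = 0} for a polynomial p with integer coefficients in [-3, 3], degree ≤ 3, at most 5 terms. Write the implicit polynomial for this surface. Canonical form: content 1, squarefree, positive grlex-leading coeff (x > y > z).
(a) There are 3 components. Treating them together as one polynomial.
(b) The degree is 3 — the shape is more complex than any degree-2 surface.
(c) From the axis intercepts and sections: one y-axis crossing is at y = 0; one x-axis crossing is at x = 0.
(d) Matching integer coefficients to the picture gives p. Check: (0, 0, -1) on the z-axis lies on the surface, and p(0, 0, -1) = 0. ✓

3*x*y*z - 2*y^3 + x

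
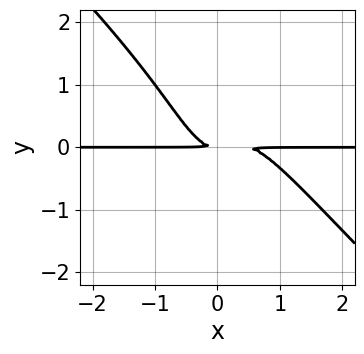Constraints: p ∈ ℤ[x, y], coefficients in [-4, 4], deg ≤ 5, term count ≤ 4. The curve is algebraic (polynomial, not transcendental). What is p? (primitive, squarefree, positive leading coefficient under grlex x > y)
2*x^3*y + 2*x^2*y^2 - x^2*y + y^2

Degree: the shape is more complex than any degree-3 curve, so deg p = 4.
From the axis intercepts and sections: the visible x-axis segment lies entirely on the curve.
These observations pin down the coefficients.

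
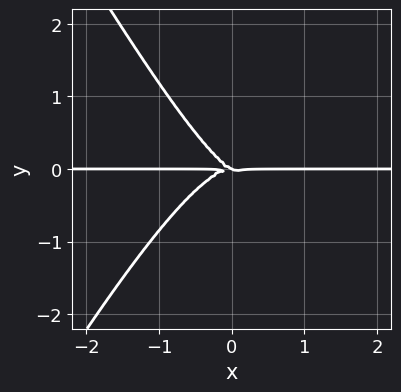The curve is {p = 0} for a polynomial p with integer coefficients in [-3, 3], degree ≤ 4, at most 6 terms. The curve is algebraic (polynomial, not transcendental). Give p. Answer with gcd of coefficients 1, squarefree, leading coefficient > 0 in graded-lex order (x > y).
First, the degree is 4 — the shape is more complex than any degree-3 curve.
Next, observable constraints: it meets the y-axis at y = 0 (among the integer gridlines); every point of the x-axis in the box is on the curve.
Finally, matching integer coefficients to the picture gives p.

3*x^3*y - x*y^3 + x*y^2 + 2*y^3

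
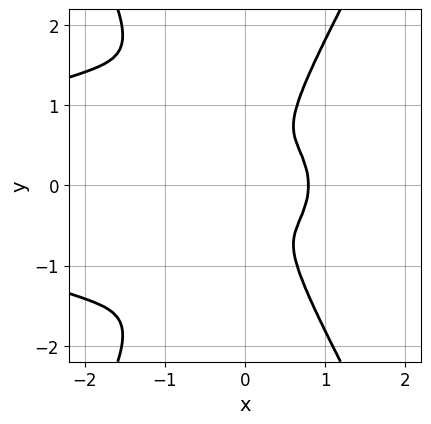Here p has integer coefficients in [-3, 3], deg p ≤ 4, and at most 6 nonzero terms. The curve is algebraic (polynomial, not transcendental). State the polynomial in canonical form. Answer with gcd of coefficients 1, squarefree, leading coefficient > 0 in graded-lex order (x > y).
deg p = 4. No degree-3 curve has this shape.
Symmetries: mirror symmetry y ↦ −y ⇒ only even powers of y.
Matching integer coefficients to the picture gives p.

x^4 + 3*x^2*y^2 - y^4 + 3*x^3 - 3*x^2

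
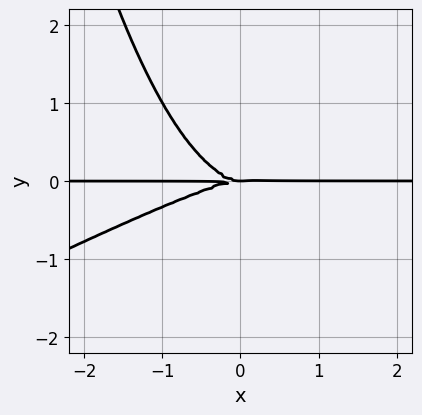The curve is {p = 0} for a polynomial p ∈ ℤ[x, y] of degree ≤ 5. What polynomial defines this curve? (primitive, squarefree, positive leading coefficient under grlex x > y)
x^3*y - 2*x^2*y^2 + 3*y^3

1. deg p = 4.
2. From the axis intercepts and sections: one y-axis crossing is at y = 0; every point of the x-axis in the box is on the curve.
3. The integer polynomial consistent with all of this is the stated p.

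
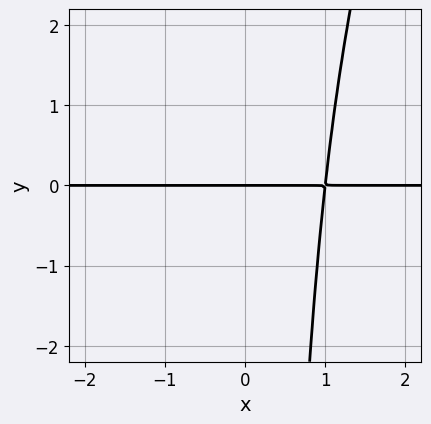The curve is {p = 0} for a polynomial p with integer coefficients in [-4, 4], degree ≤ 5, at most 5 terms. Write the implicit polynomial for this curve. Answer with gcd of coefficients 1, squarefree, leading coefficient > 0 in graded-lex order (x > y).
3*x^3*y - x^2*y^2 - 3*y

First, the degree is 4 — the shape is more complex than any degree-3 curve.
Next, from the visible intercepts: every point of the x-axis in the box is on the curve; one y-axis crossing is at y = 0.
Finally, assembling these constraints gives the stated polynomial.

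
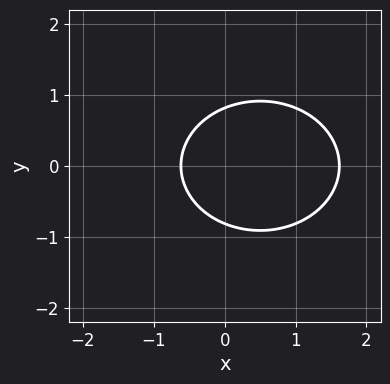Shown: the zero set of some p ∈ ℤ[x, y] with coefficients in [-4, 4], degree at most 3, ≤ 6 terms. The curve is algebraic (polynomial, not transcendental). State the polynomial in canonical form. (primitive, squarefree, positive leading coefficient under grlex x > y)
2*x^2 + 3*y^2 - 2*x - 2

1. Degree: a generic line meets the curve in up to 2 points, so deg p = 2.
2. Symmetries: it's symmetric under y → −y, forcing even powers of y.
3. Solving for integer coefficients yields p as stated.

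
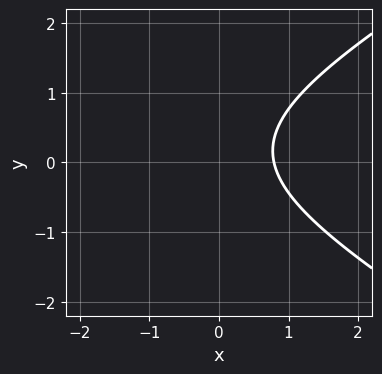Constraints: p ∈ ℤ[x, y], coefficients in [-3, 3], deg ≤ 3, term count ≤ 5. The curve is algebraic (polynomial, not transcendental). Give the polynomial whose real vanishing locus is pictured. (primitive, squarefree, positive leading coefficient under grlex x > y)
x^2 - 3*y^2 + 3*x + y - 3

(a) The degree is 2 — no degree-1 curve has this shape.
(b) From the visible intercepts: no y-intercept at any integer in the box.
(c) Putting this together gives p.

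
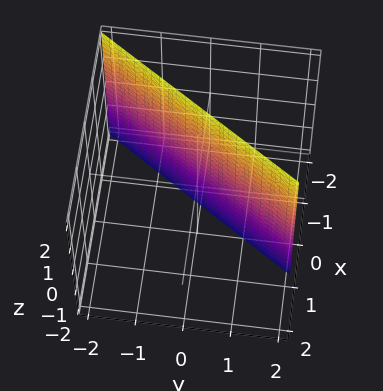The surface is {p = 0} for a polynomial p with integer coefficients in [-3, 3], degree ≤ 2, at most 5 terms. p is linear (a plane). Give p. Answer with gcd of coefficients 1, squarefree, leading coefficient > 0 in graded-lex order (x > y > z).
First, degree: the surface is flat (a plane), so deg p = 1.
Then, from the visible intercepts: it meets the y-axis at y = 1 (among the integer gridlines); the surface avoids every integer z-axis point in the box.
Finally, putting this together gives p.

3*x - 2*y + 2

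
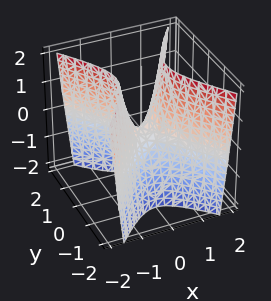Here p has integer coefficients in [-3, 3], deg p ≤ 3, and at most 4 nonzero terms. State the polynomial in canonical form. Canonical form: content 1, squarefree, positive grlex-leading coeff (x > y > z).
(a) Degree: a saddle surface; a quadric, so deg p = 2.
(b) Symmetries: the x ↦ −x reflection is a symmetry, so x appears only in even powers; mirror symmetry y ↦ −y ⇒ only even powers of y.
(c) Checking where it meets the axes: it meets the z-axis at z = 0 (among the integer gridlines); one x-axis crossing is at x = 0; one y-axis crossing is at y = 0.
(d) Together with the visible shape, these determine p as stated.

3*x^2 - 2*y^2 - z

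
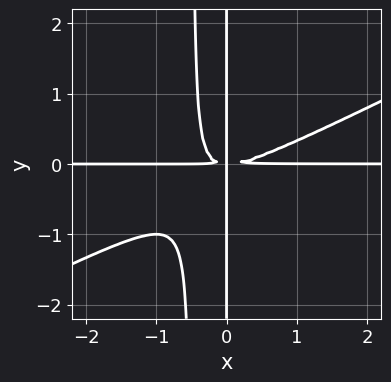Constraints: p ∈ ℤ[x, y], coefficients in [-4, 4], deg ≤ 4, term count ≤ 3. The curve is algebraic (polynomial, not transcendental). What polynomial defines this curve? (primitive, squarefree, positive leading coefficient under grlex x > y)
1. The degree is 4 — the shape is more complex than any degree-3 curve.
2. Reading off the gridlines: every point of the x-axis in the box is on the curve; every point of the y-axis in the box is on the curve.
3. Putting this together gives p.

x^3*y - 2*x^2*y^2 - x*y^2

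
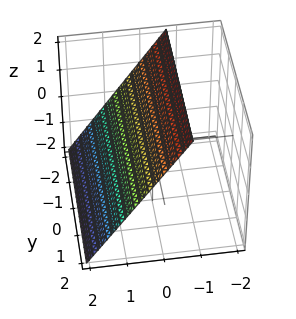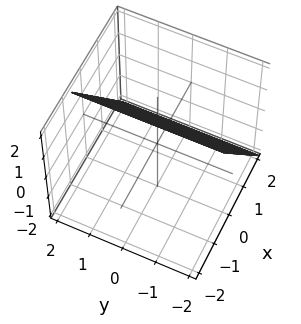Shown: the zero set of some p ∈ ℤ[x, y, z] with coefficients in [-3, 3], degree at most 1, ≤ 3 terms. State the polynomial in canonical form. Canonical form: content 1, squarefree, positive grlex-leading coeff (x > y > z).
3*x + 2*z - 2

1. Degree: the surface is flat (a plane), so deg p = 1.
2. Reading off the gridlines: it misses every integer gridline on the y-axis; one z-axis crossing is at z = 1.
3. Fitting integer coefficients to these (and the overall shape) gives p.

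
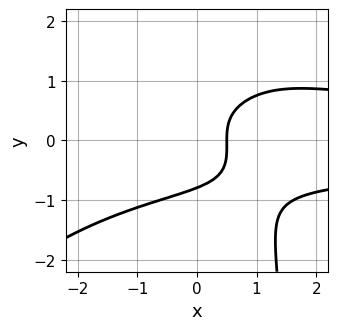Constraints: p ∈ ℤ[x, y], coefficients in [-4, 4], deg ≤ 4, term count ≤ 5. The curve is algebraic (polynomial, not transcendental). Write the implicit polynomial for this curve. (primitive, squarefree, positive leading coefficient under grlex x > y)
1. Degree: a generic line meets the curve in up to 4 points, so deg p = 4.
2. The integer polynomial consistent with all of this is the stated p.

x^2*y^2 - x*y^3 + 2*y^3 - 2*x + 1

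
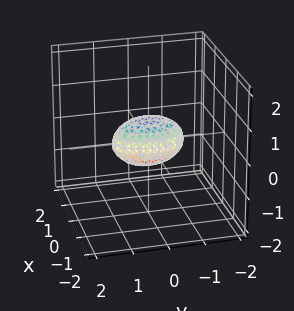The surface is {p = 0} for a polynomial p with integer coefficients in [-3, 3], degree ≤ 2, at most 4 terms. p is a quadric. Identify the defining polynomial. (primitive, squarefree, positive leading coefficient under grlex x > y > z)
(a) Degree: bounded and convex; a quadric, so deg p = 2.
(b) Symmetries: it's symmetric under x → −x, forcing even powers of x; mirror symmetry y ↦ −y ⇒ only even powers of y; it's symmetric under z → −z, forcing even powers of z.
(c) Checking where it meets the axes: among the integer gridlines, it crosses the y-axis at y ∈ {-1, 1}.
(d) Fitting integer coefficients to these (and the overall shape) gives p.

3*x^2 + y^2 + 2*z^2 - 1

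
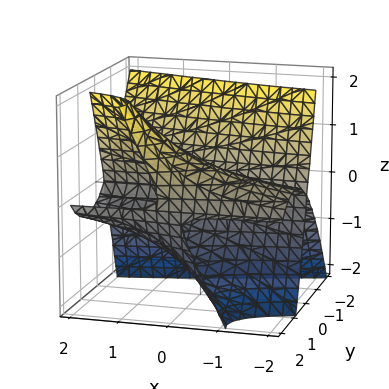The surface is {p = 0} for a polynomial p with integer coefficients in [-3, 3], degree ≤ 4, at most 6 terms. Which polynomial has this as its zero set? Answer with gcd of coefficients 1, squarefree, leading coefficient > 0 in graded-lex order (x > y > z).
x*y*z - y^3 + 2*y^2 - z^2

(a) Degree: a generic line meets the surface in up to 3 points, so deg p = 3.
(b) From the visible intercepts: it crosses the z-axis at the gridline z = 0; among the integer gridlines, it crosses the y-axis at y ∈ {0, 2}; the visible x-axis segment lies entirely on the surface.
(c) Matching integer coefficients to the picture gives p.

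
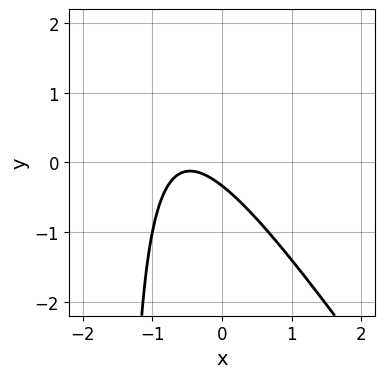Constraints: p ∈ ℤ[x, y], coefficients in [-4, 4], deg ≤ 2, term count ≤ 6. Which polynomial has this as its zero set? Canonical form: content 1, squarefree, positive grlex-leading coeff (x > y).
3*x^2 + 2*x*y + 3*x + 3*y + 1

Degree: a generic line meets the curve in up to 2 points, so deg p = 2.
From the visible intercepts: no x-intercept at any integer in the box.
Matching integer coefficients to the picture gives p.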